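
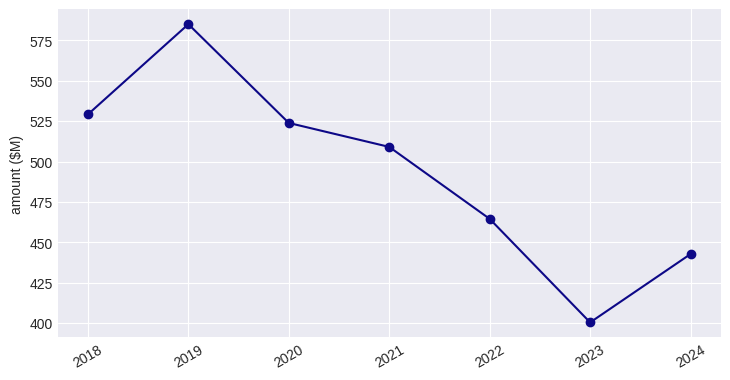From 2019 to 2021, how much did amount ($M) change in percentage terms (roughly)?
2019 ≈ 580, 2021 ≈ 500; (500 − 580) / 580 ≈ -13.8%.

≈ -13.8%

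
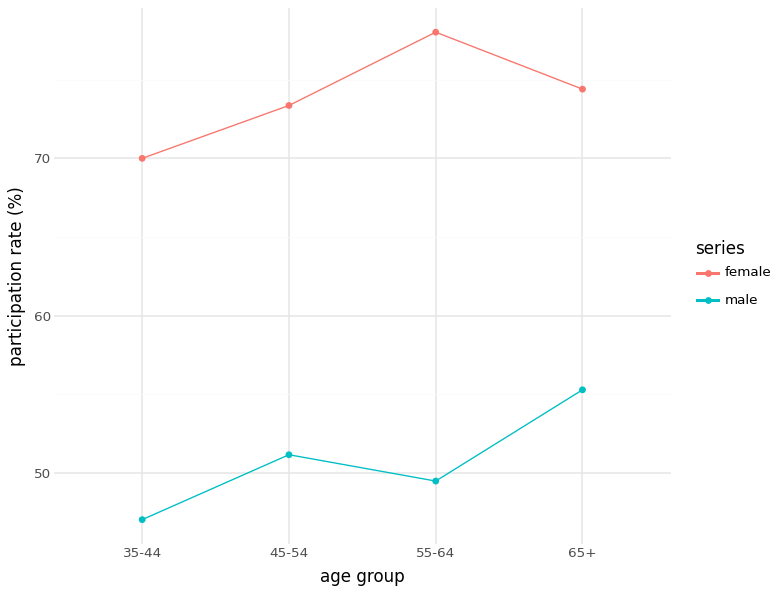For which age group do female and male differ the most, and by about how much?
55-64, ≈ 30 %

55-64: female ≈ 80, male ≈ 50 → gap ≈ 30. Next-largest (35-44) is only ≈ 25.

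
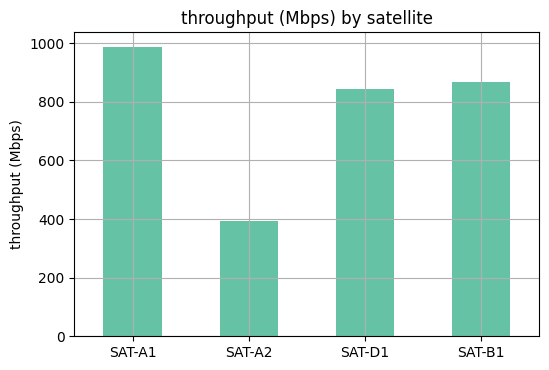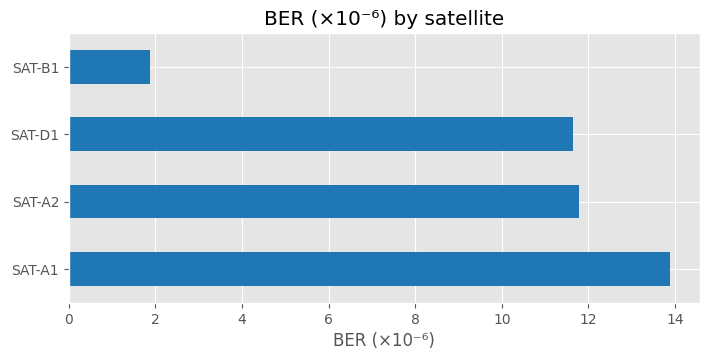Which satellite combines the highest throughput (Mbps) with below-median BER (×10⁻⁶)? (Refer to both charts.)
SAT-B1

Chart 2 median BER (×10⁻⁶) ≈ 12; below-median satellites: SAT-D1, SAT-B1. Among those, SAT-B1 has the highest throughput (Mbps) (≈ 900).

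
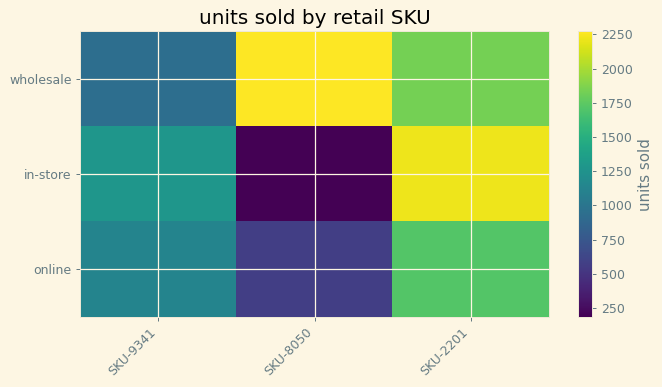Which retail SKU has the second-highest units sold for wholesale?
Top 3 for wholesale: SKU-8050 ≈ 2200, SKU-2201 ≈ 1800, SKU-9341 ≈ 1000.

SKU-2201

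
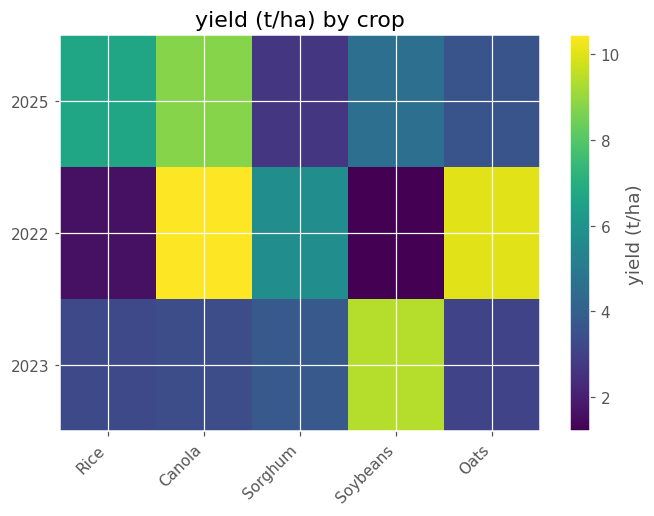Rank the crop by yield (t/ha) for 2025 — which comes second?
Rice

Top 3 for 2025: Canola ≈ 9, Rice ≈ 7, Soybeans ≈ 5.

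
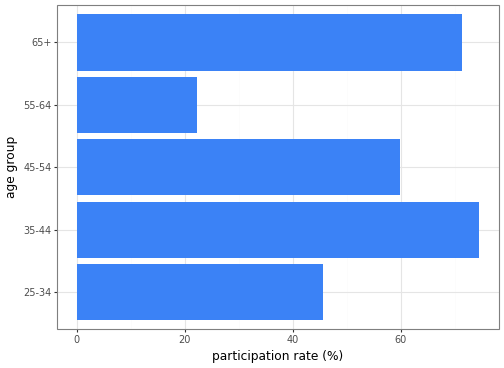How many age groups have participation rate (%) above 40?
4

Above 40: 25-34, 35-44, 45-54, 65+.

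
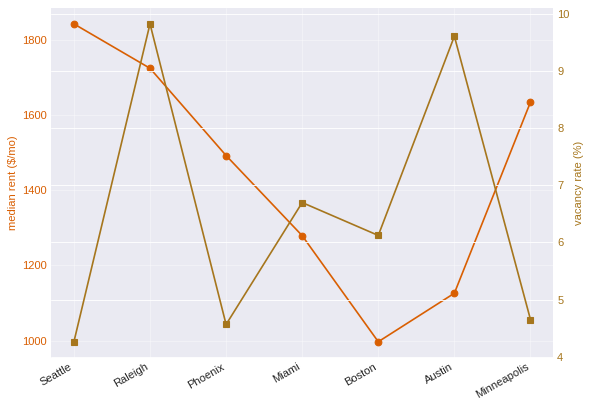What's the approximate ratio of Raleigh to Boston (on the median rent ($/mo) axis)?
Raleigh ≈ 1700, Boston ≈ 1000; 1700/1000 ≈ 1.7.

≈ 1.7×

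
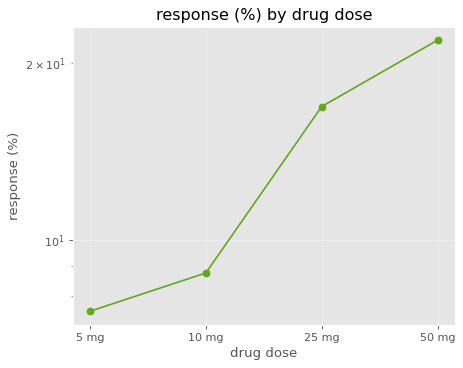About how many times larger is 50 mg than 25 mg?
50 mg ≈ 22, 25 mg ≈ 16; 22/16 ≈ 1.38.

≈ 1.38×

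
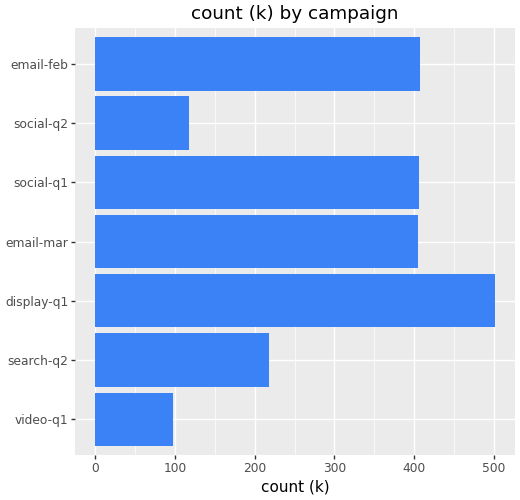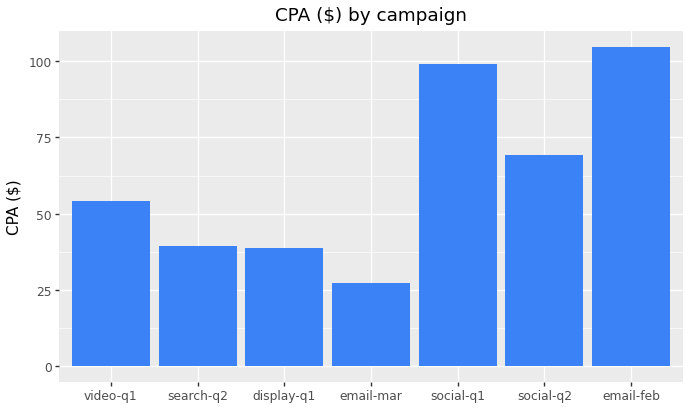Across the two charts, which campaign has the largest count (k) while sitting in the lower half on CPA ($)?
display-q1

Chart 2 median CPA ($) ≈ 50; below-median campaigns: search-q2, display-q1, email-mar. Among those, display-q1 has the highest count (k) (≈ 500).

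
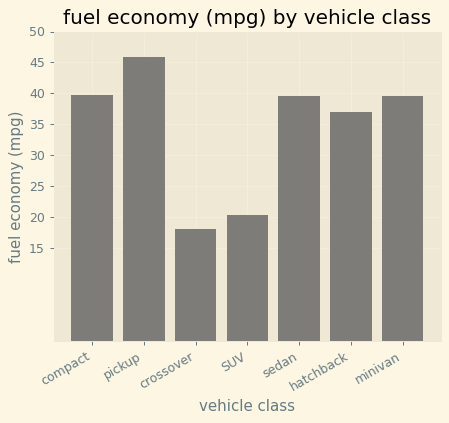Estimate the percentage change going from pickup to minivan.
≈ -11.1%

pickup ≈ 45, minivan ≈ 40; (40 − 45) / 45 ≈ -11.1%.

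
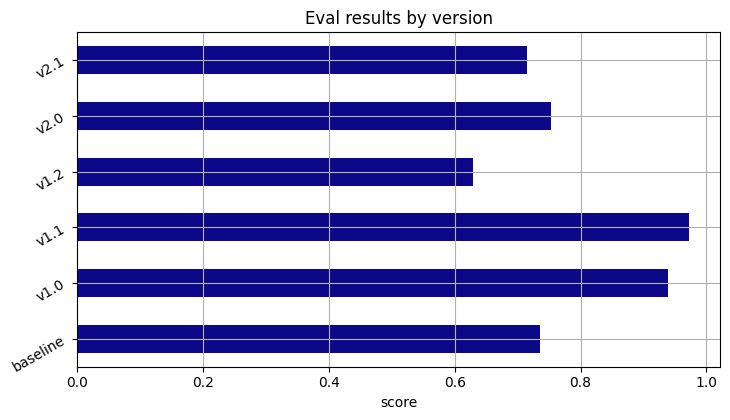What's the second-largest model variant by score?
Top 3: v1.1 ≈ 1.0, v1.0 ≈ 0.9, v2.0 ≈ 0.8.

v1.0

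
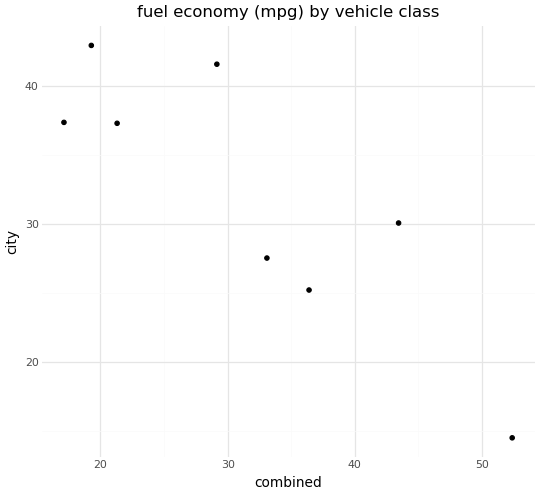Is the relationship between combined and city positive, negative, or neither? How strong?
Points are negatively correlated; strong (|r| ≈ 0.9).

negative, strong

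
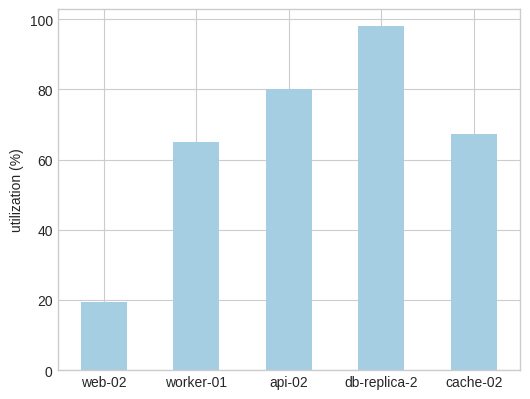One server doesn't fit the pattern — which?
web-02 ≈ 20; the rest sit between ≈ 60 and ≈ 100.

web-02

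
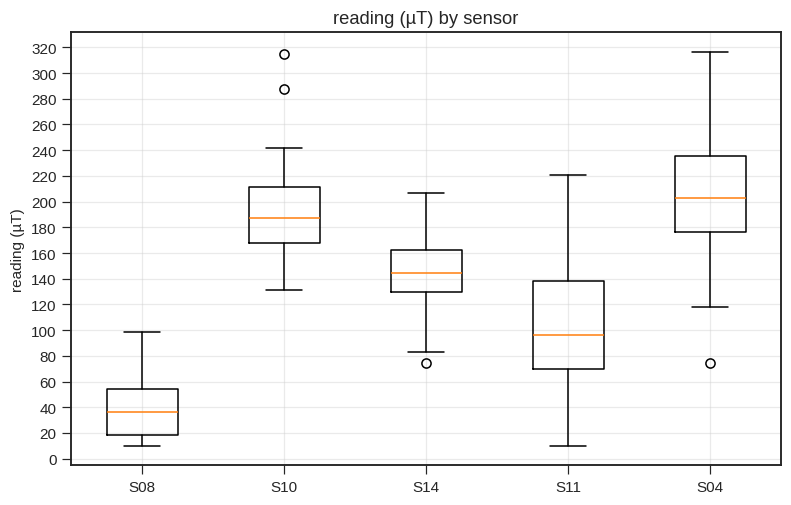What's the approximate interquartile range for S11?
≈ 60

Q3 ≈ 140, Q1 ≈ 80; IQR ≈ 60.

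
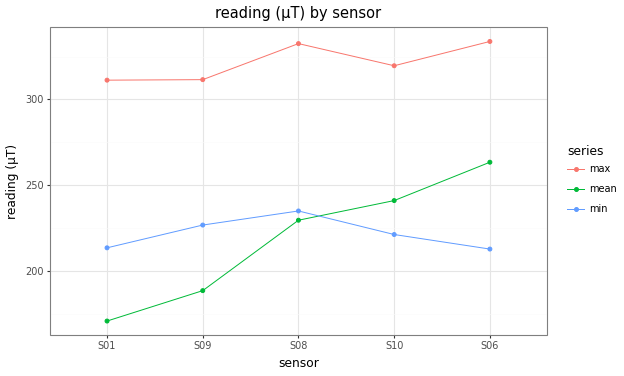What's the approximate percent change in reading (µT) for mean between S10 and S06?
≈ +8.3%

S10 ≈ 240, S06 ≈ 260; (260 − 240) / 240 ≈ +8.3%.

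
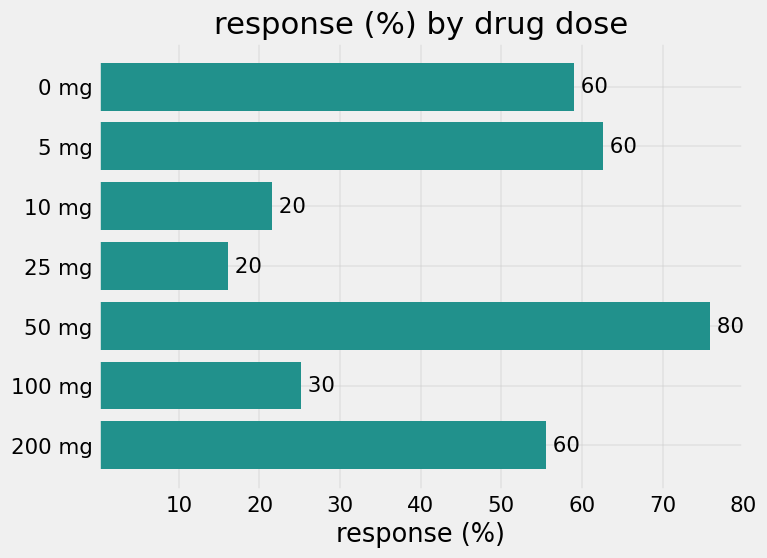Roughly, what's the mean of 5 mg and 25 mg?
(60 + 20) / 2 ≈ 40.

≈ 40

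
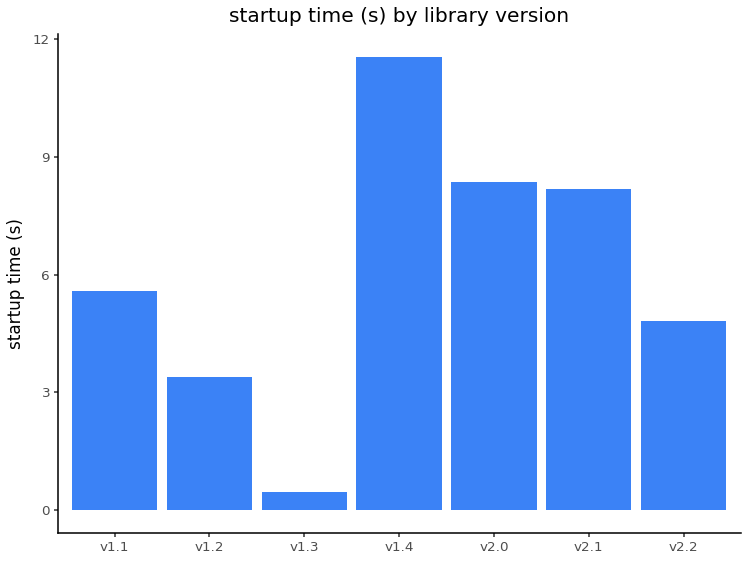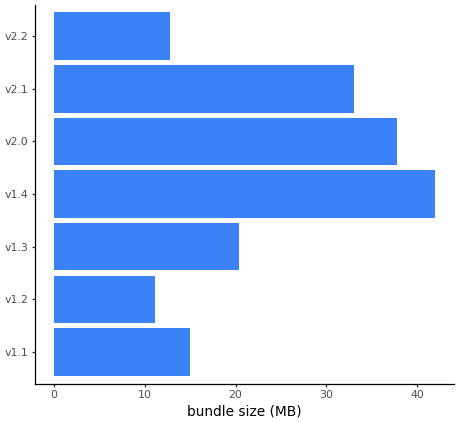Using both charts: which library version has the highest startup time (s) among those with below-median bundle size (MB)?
Chart 2 median bundle size (MB) ≈ 20; below-median library versions: v1.1, v1.2, v2.2. Among those, v1.1 has the highest startup time (s) (≈ 6).

v1.1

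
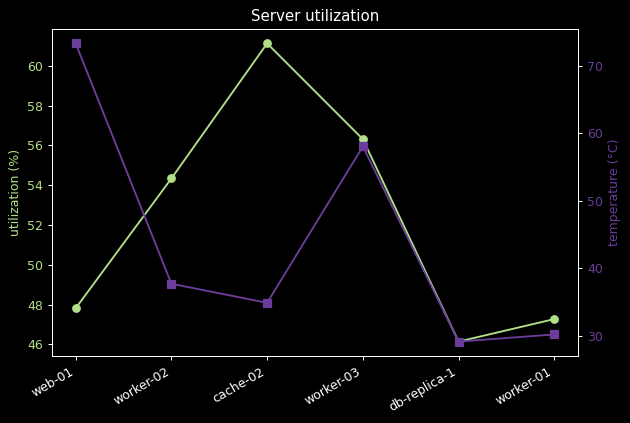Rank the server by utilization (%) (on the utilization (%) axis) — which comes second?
Top 3 (on the utilization (%) axis): cache-02 ≈ 62, worker-03 ≈ 56, worker-02 ≈ 54.

worker-03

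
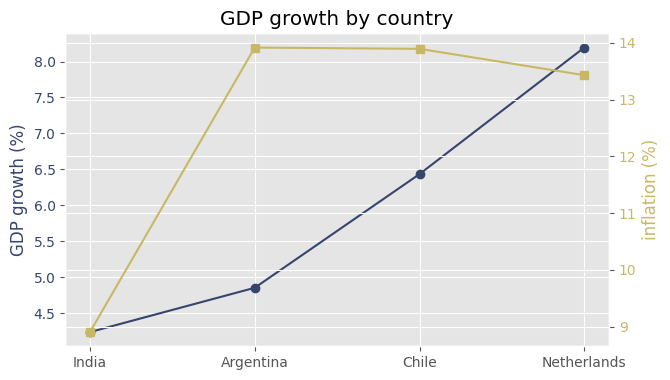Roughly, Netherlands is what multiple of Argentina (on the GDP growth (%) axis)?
Netherlands ≈ 8.0, Argentina ≈ 5.0; 8.0/5.0 ≈ 1.6.

≈ 1.6×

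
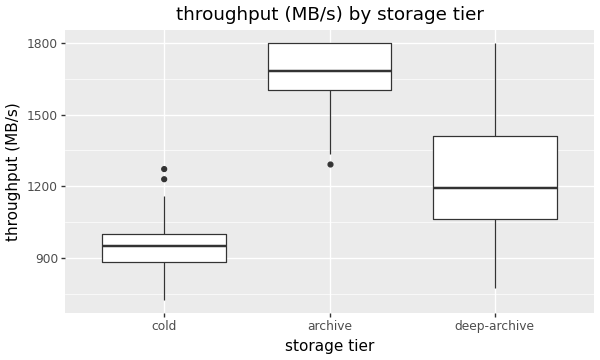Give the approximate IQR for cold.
≈ 100

Q3 ≈ 1000, Q1 ≈ 900; IQR ≈ 100.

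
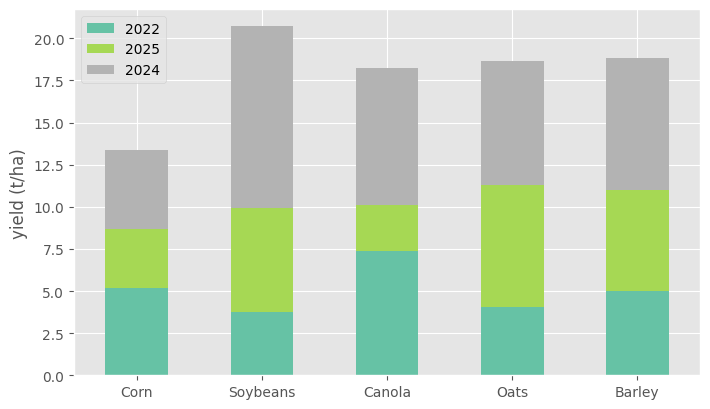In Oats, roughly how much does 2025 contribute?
2025 top ≈ 12, bottom ≈ 4; segment ≈ 8.

≈ 8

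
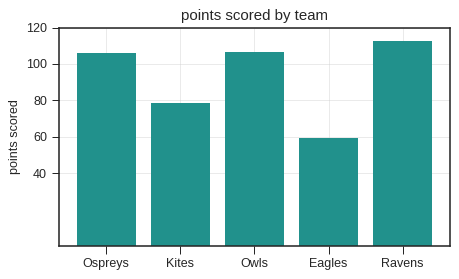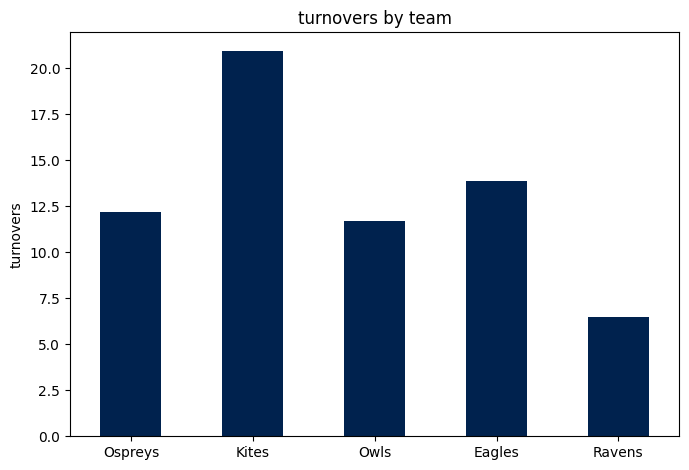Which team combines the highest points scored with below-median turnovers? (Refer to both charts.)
Ravens

Chart 2 median turnovers ≈ 12; below-median teams: Owls, Ravens. Among those, Ravens has the highest points scored (≈ 120).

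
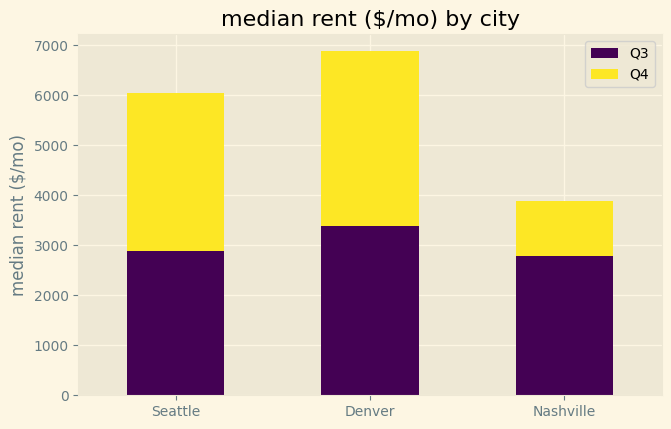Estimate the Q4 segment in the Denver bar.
≈ 4000

Q4 top ≈ 7000, bottom ≈ 3000; segment ≈ 4000.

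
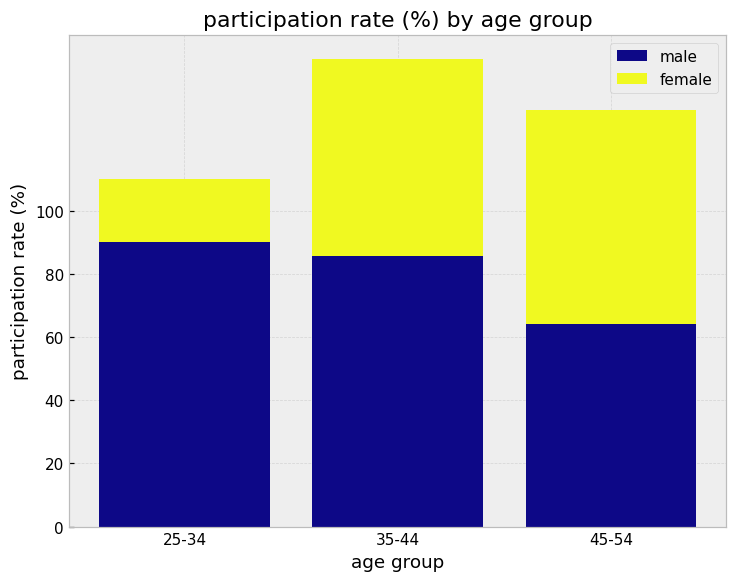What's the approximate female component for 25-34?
≈ 20

female top ≈ 120, bottom ≈ 100; segment ≈ 20.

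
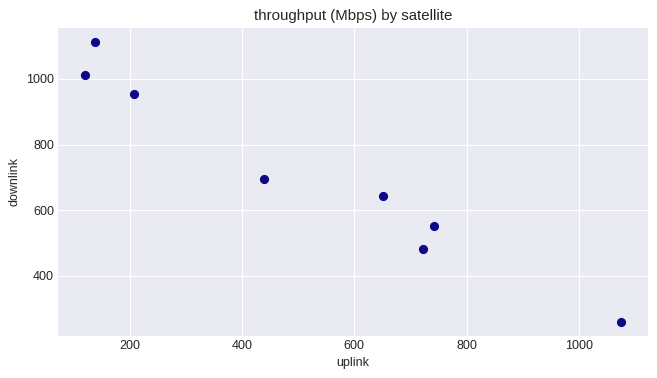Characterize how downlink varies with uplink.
Points are negatively correlated; strong (|r| ≈ 1.0).

negative, strong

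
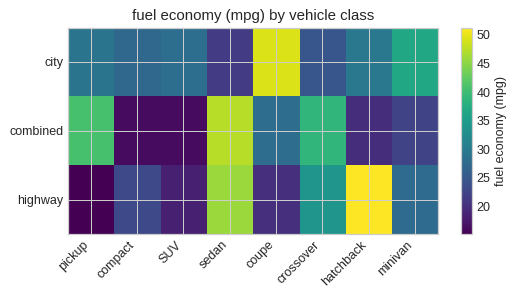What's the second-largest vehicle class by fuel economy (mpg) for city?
Top 3 for city: coupe ≈ 50, minivan ≈ 35, hatchback ≈ 30.

minivan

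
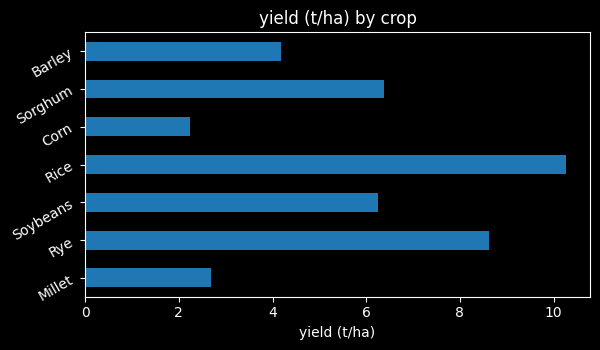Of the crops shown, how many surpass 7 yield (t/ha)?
Above 7: Rye, Rice.

2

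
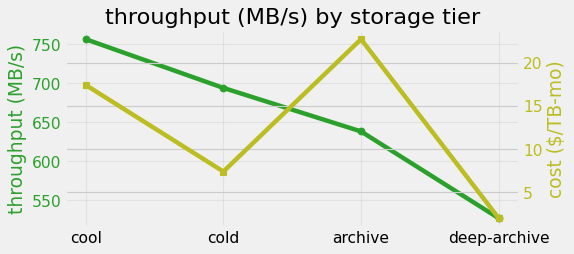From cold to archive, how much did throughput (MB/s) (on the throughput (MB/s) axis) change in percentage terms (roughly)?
≈ -8.6%

cold ≈ 700, archive ≈ 640; (640 − 700) / 700 ≈ -8.6%.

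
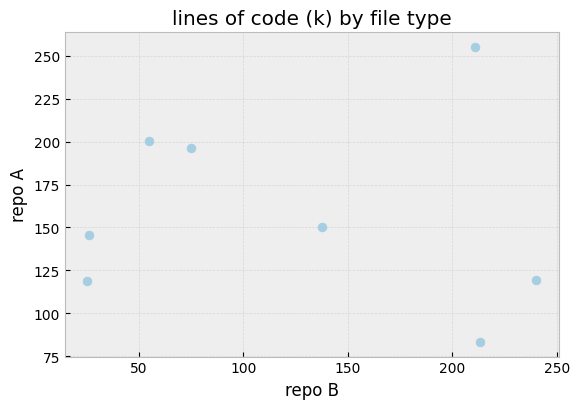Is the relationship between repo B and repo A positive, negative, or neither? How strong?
no clear correlation

Points are roughly uncorrelated; weak (|r| ≈ 0.1).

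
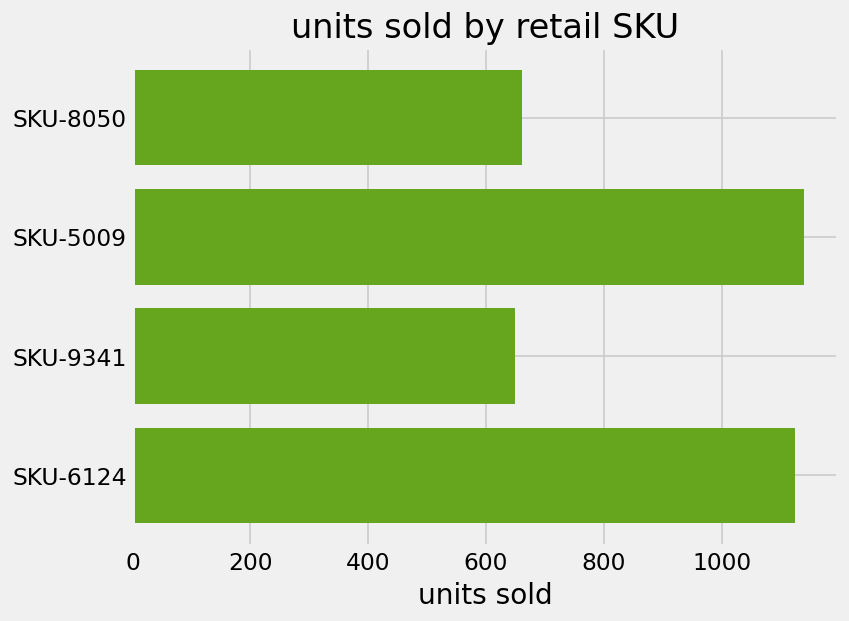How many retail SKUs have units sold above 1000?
Above 1000: SKU-5009, SKU-6124.

2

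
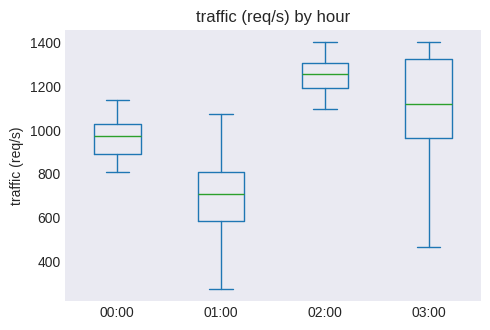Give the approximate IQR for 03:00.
≈ 350

Q3 ≈ 1300, Q1 ≈ 950; IQR ≈ 350.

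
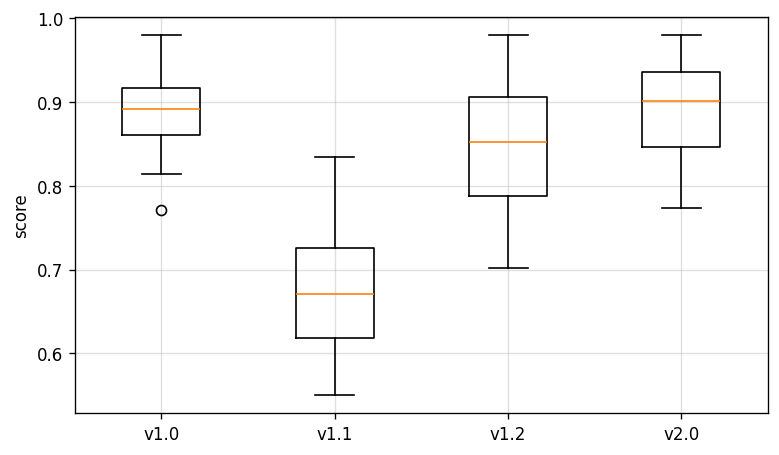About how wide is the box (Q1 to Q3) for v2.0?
Q3 ≈ 0.94, Q1 ≈ 0.84; IQR ≈ 0.10.

≈ 0.10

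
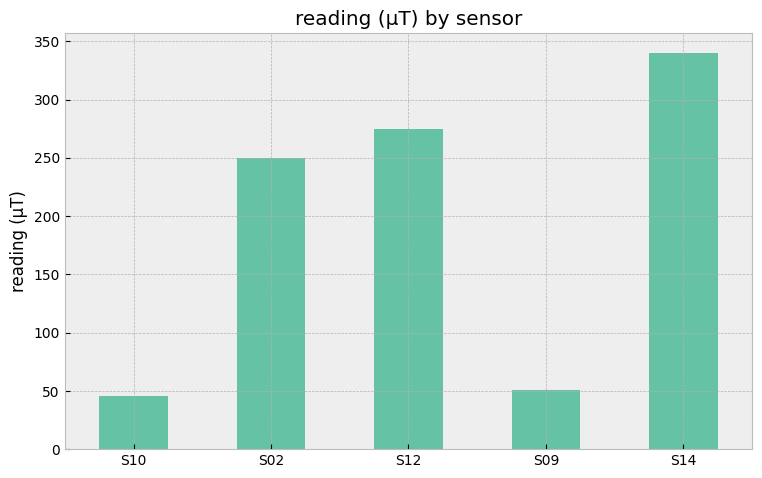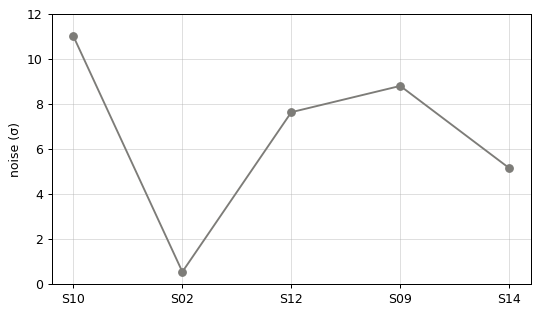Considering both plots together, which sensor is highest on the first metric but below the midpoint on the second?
S14

Chart 2 median noise (σ) ≈ 8; below-median sensors: S02, S14. Among those, S14 has the highest reading (µT) (≈ 350).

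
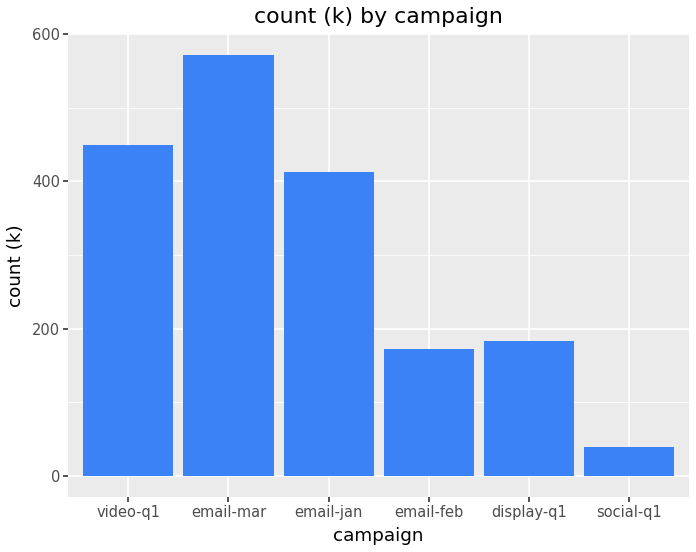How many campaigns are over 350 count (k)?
Above 350: video-q1, email-mar, email-jan.

3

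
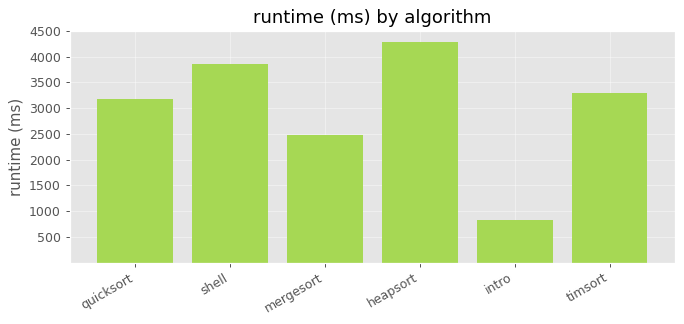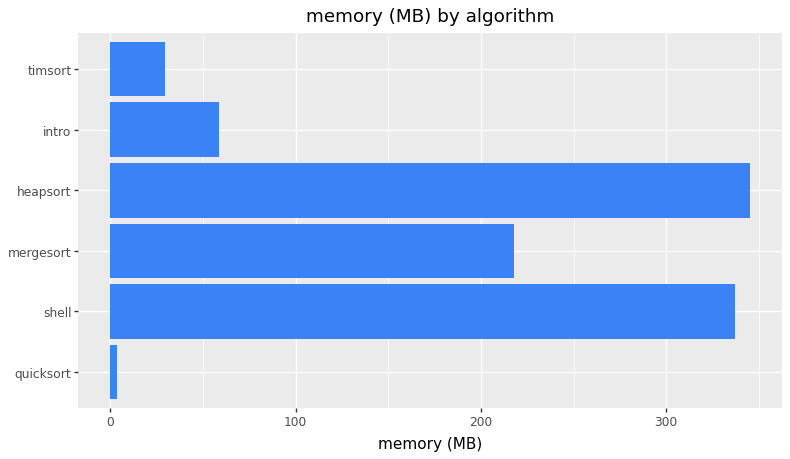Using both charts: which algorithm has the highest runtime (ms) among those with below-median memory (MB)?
timsort

Chart 2 median memory (MB) ≈ 150; below-median algorithms: quicksort, intro, timsort. Among those, timsort has the highest runtime (ms) (≈ 3500).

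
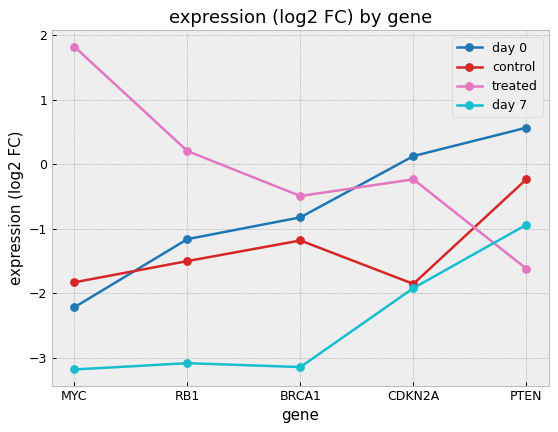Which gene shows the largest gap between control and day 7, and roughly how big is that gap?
BRCA1, ≈ 2.0 log2 FC

BRCA1: control ≈ -1.0, day 7 ≈ -3.0 → gap ≈ 2.0. Next-largest (RB1) is only ≈ 1.5.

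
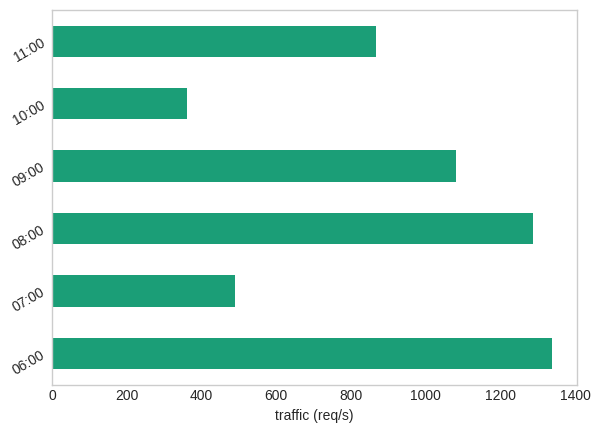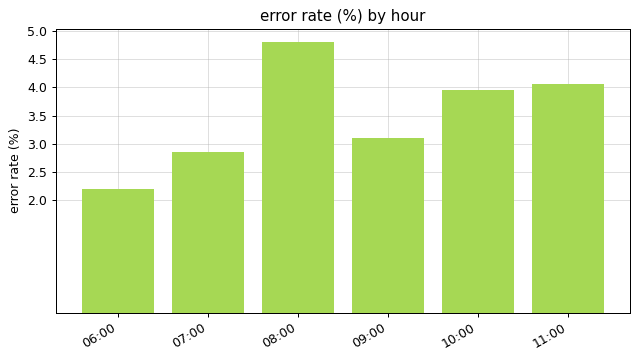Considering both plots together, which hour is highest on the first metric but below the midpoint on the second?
Chart 2 median error rate (%) ≈ 3.5; below-median hours: 06:00, 07:00, 09:00. Among those, 06:00 has the highest traffic (req/s) (≈ 1400).

06:00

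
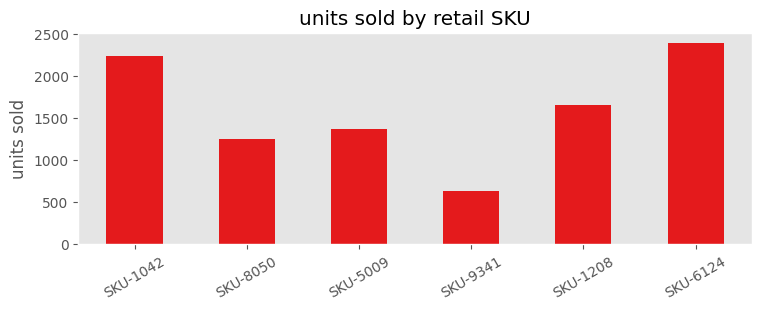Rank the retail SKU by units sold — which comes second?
SKU-1042

Top 3: SKU-6124 ≈ 2400, SKU-1042 ≈ 2200, SKU-1208 ≈ 1600.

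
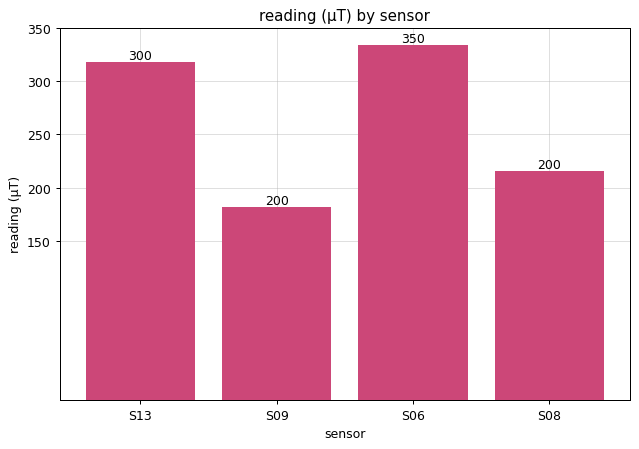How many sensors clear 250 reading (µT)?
Above 250: S13, S06.

2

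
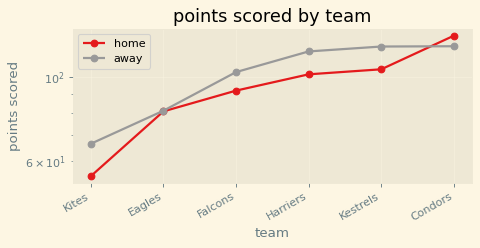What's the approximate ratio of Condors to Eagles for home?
≈ 1.62×

Condors ≈ 130, Eagles ≈ 80; 130/80 ≈ 1.62.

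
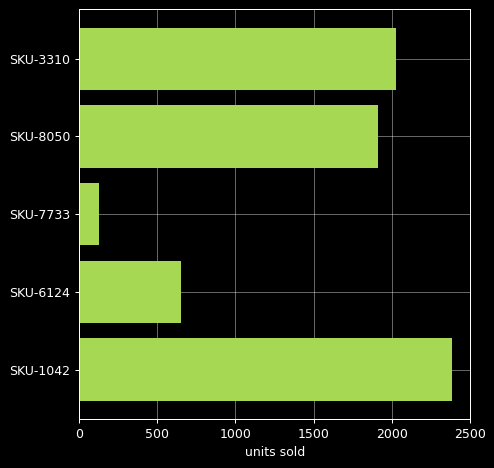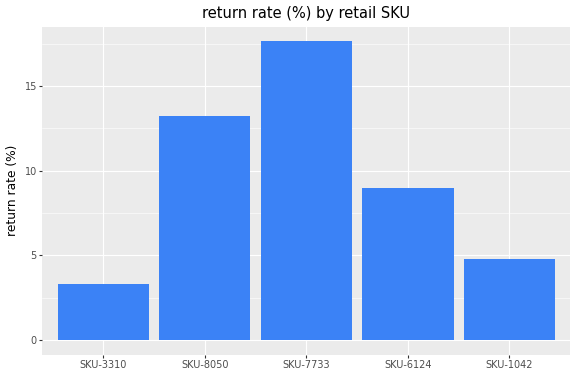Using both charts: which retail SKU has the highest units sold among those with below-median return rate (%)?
SKU-1042

Chart 2 median return rate (%) ≈ 8; below-median retail SKUs: SKU-3310, SKU-1042. Among those, SKU-1042 has the highest units sold (≈ 2500).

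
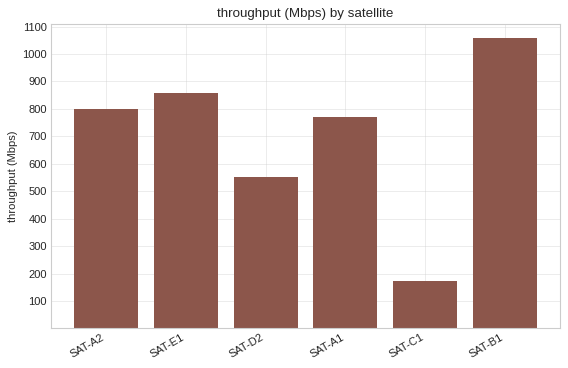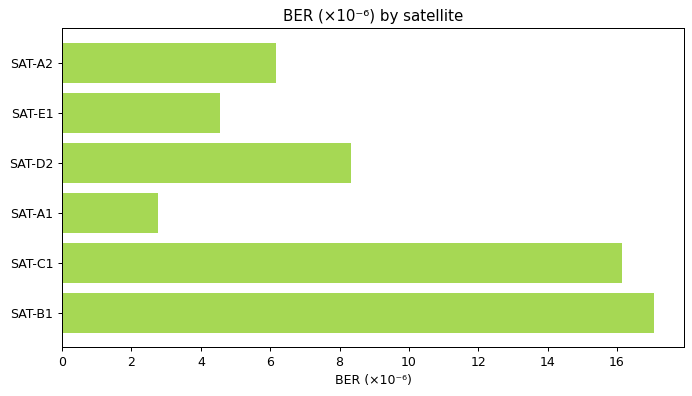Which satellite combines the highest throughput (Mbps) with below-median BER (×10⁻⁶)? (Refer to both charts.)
Chart 2 median BER (×10⁻⁶) ≈ 8; below-median satellites: SAT-A2, SAT-E1, SAT-A1. Among those, SAT-E1 has the highest throughput (Mbps) (≈ 900).

SAT-E1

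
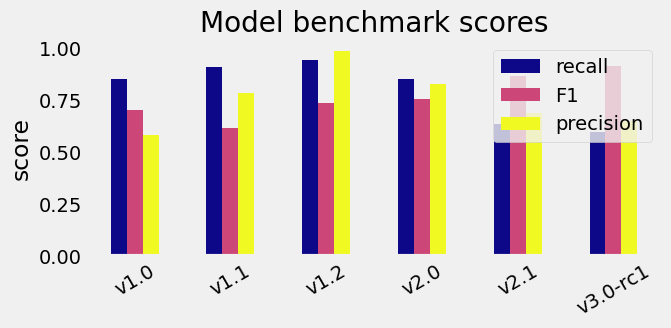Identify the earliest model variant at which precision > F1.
v1.1

v1.0: precision ≈ 0.6 vs F1 ≈ 0.7 (not yet); v1.1: precision ≈ 0.8 vs F1 ≈ 0.6 (first crossover).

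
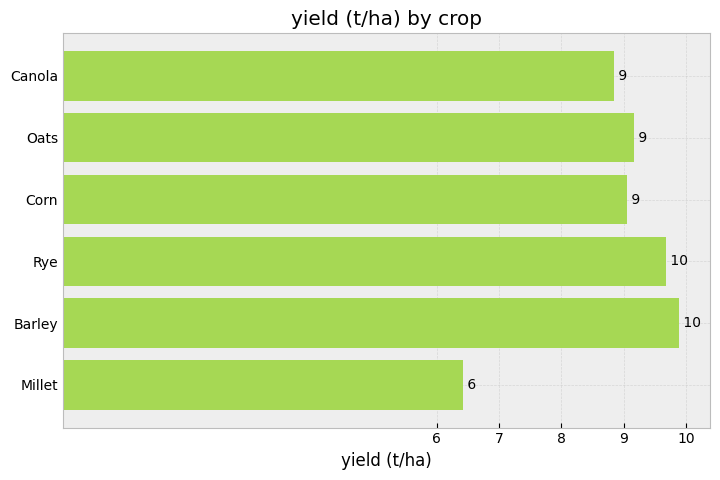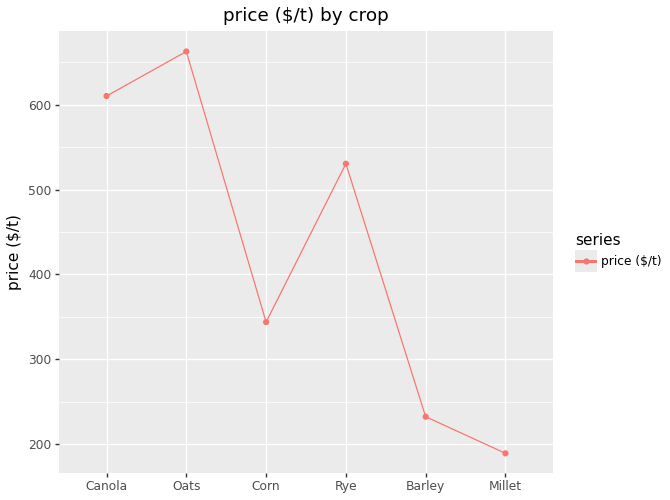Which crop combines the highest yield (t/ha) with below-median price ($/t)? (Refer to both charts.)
Chart 2 median price ($/t) ≈ 400; below-median crops: Corn, Barley, Millet. Among those, Barley has the highest yield (t/ha) (≈ 10).

Barley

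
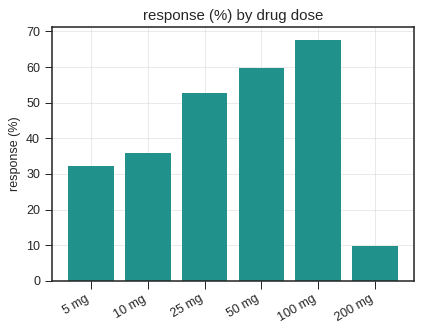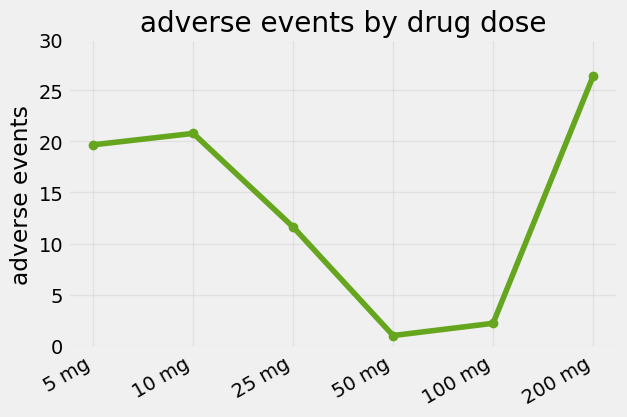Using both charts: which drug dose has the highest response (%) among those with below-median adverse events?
Chart 2 median adverse events ≈ 15; below-median drug doses: 25 mg, 50 mg, 100 mg. Among those, 100 mg has the highest response (%) (≈ 70).

100 mg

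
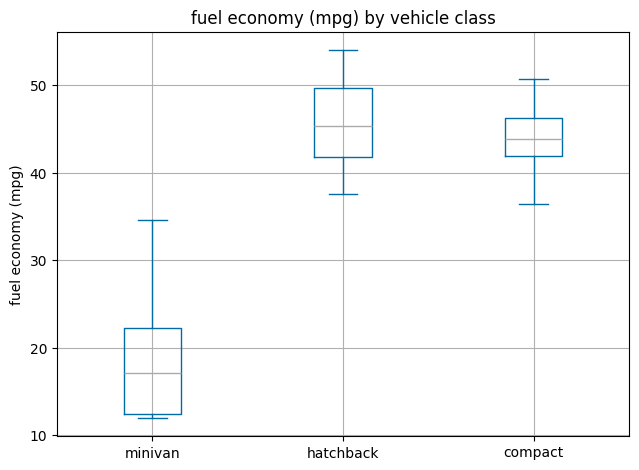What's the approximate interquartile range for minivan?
Q3 ≈ 20, Q1 ≈ 10; IQR ≈ 10.

≈ 10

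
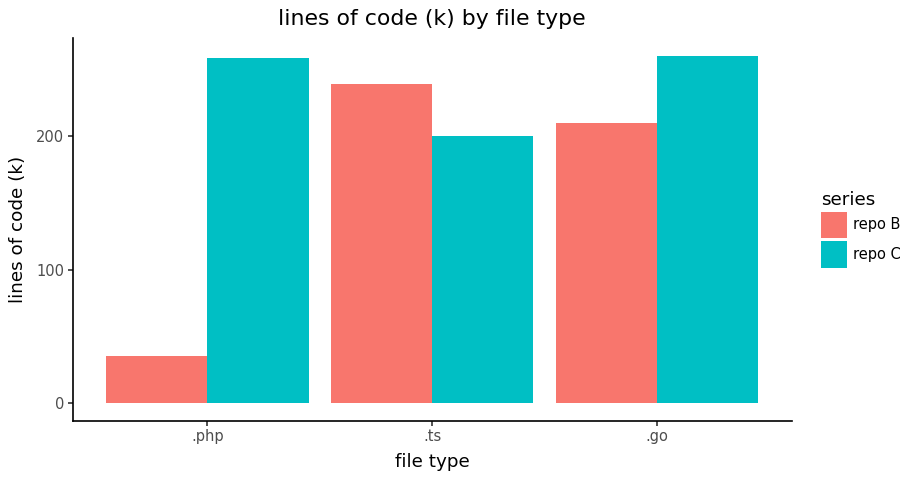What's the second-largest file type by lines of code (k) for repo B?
.go

Top 3 for repo B: .ts ≈ 250, .go ≈ 200, .php ≈ 25.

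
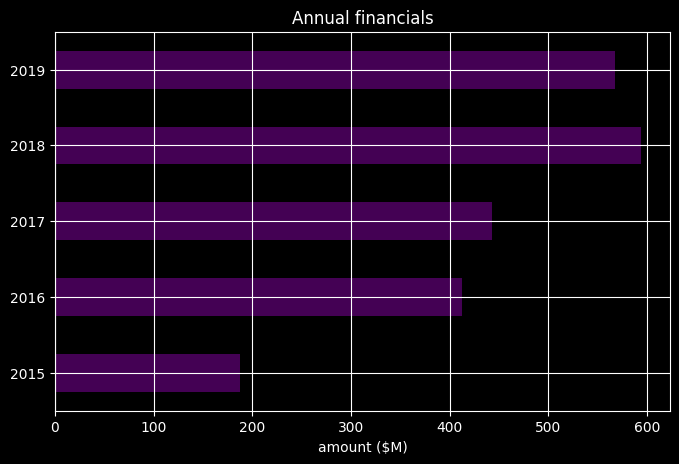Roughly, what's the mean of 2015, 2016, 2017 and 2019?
≈ 400

(200 + 400 + 450 + 550) / 4 ≈ 400.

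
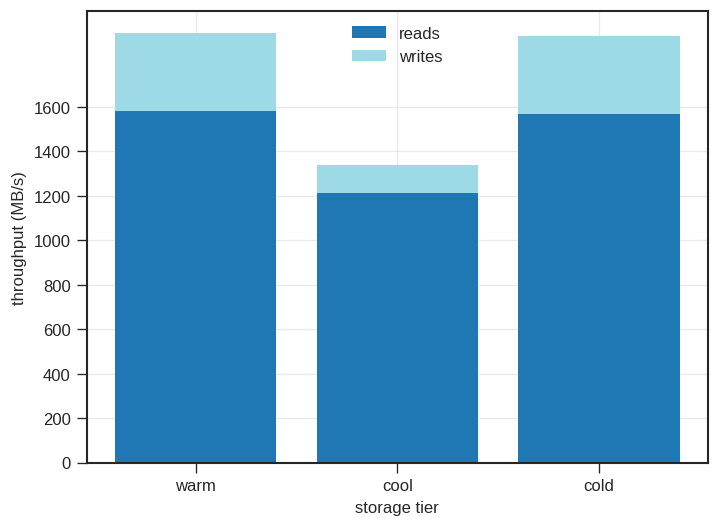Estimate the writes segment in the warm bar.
writes top ≈ 2000, bottom ≈ 1600; segment ≈ 400.

≈ 400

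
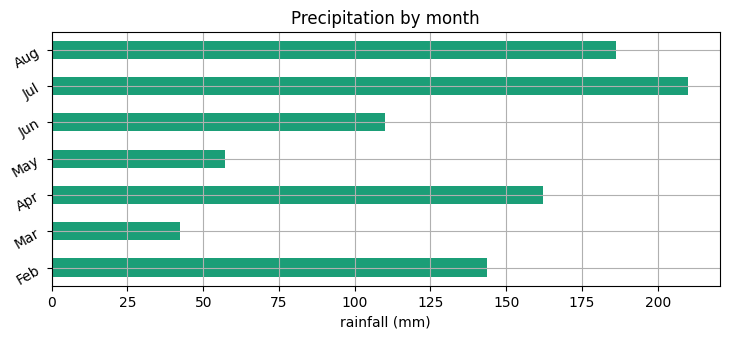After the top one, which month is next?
Top 3: Jul ≈ 220, Aug ≈ 180, Apr ≈ 160.

Aug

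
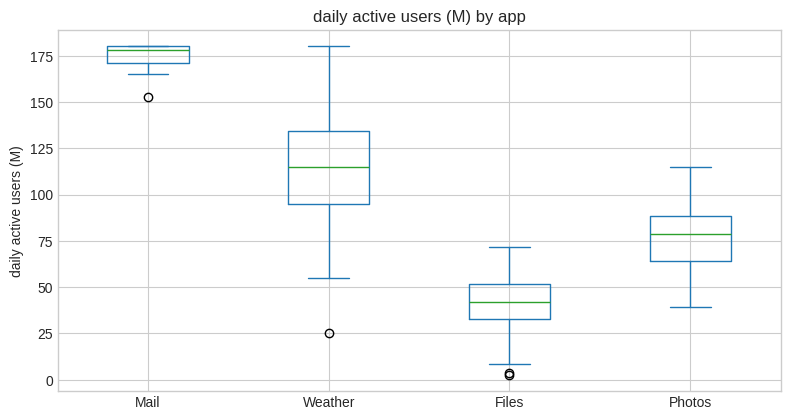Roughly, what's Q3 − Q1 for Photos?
≈ 20

Q3 ≈ 80, Q1 ≈ 60; IQR ≈ 20.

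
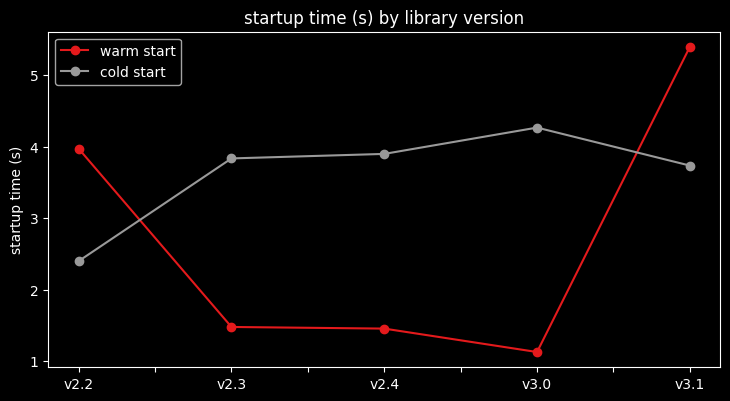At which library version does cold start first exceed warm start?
v2.3

v2.2: cold start ≈ 2.5 vs warm start ≈ 4.0 (not yet); v2.3: cold start ≈ 4.0 vs warm start ≈ 1.5 (first crossover).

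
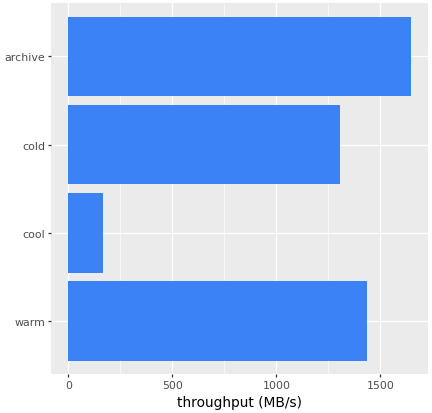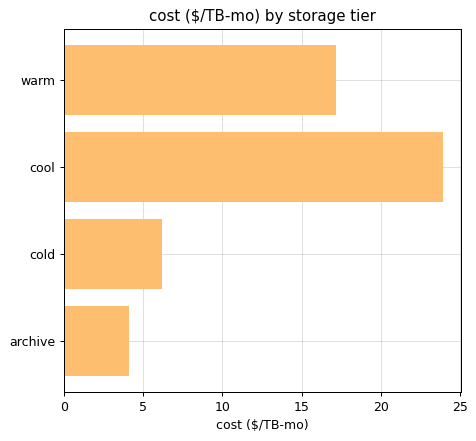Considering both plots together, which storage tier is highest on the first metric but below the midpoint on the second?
Chart 2 median cost ($/TB-mo) ≈ 10; below-median storage tiers: cold, archive. Among those, archive has the highest throughput (MB/s) (≈ 1600).

archive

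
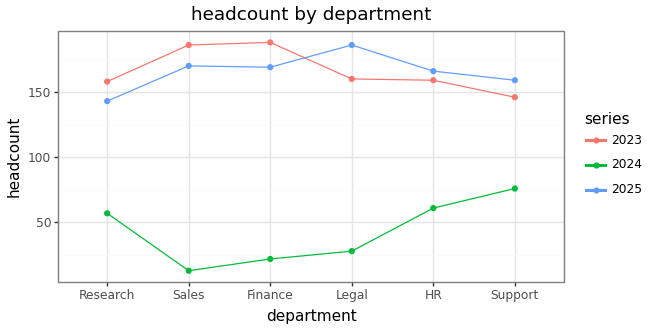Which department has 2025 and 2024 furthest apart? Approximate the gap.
Legal: 2025 ≈ 180, 2024 ≈ 20 → gap ≈ 160. Next-largest (Sales) is only ≈ 140.

Legal, ≈ 160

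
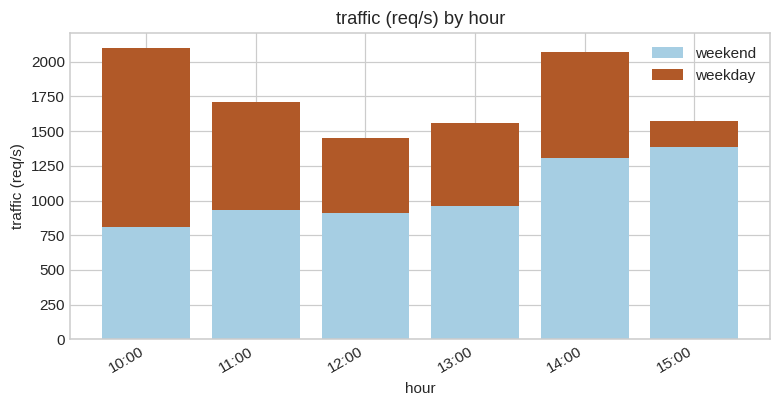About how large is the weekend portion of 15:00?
weekend top ≈ 1400, bottom ≈ 0; segment ≈ 1400.

≈ 1400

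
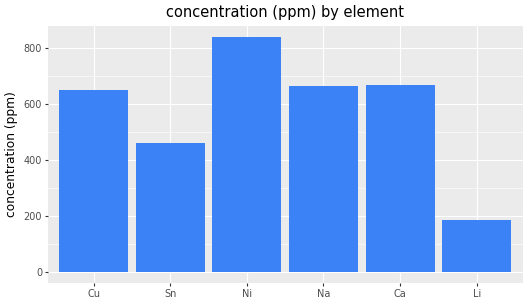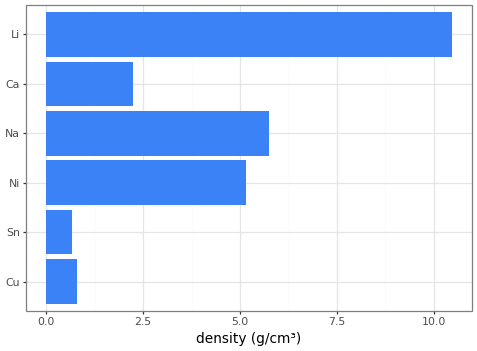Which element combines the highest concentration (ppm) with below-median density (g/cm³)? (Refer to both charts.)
Chart 2 median density (g/cm³) ≈ 4; below-median elements: Cu, Sn, Ca. Among those, Ca has the highest concentration (ppm) (≈ 700).

Ca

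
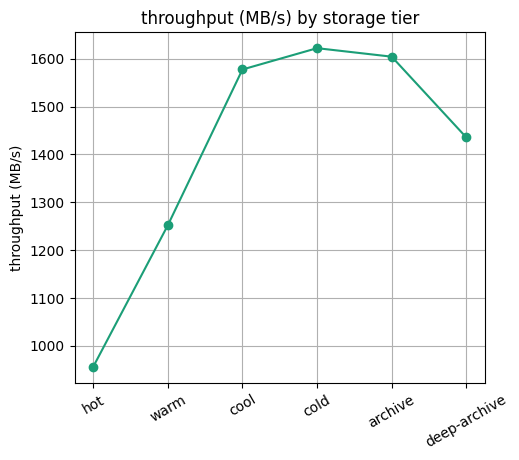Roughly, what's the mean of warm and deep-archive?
(1300 + 1400) / 2 ≈ 1350.

≈ 1350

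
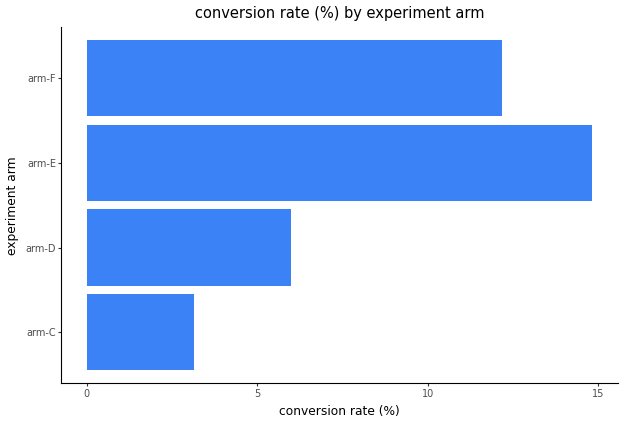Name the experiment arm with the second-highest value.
arm-F

Top 3: arm-E ≈ 14, arm-F ≈ 12, arm-D ≈ 6.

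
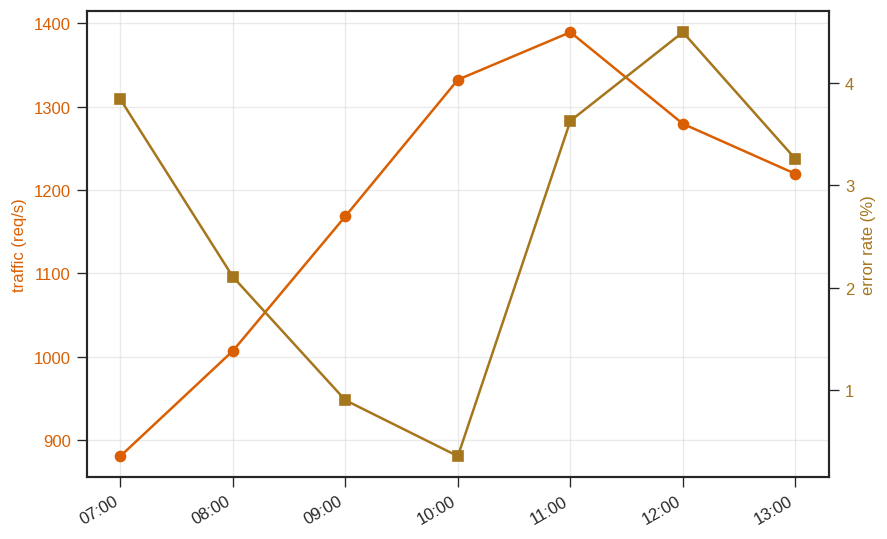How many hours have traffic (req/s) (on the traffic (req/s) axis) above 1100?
Above 1100: 09:00, 10:00, 11:00, 12:00, 13:00.

5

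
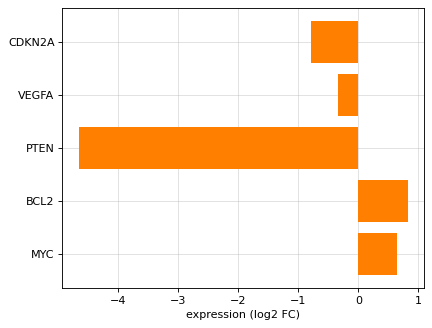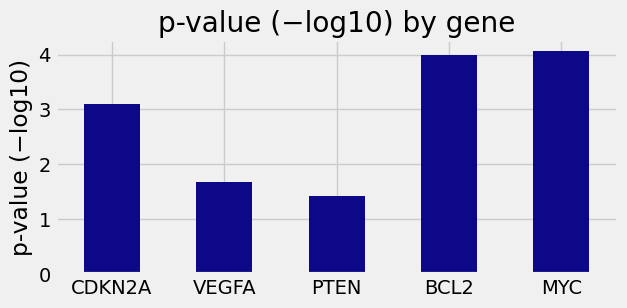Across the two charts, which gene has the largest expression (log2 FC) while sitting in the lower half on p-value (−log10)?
VEGFA

Chart 2 median p-value (−log10) ≈ 3; below-median genes: VEGFA, PTEN. Among those, VEGFA has the highest expression (log2 FC) (≈ -0.3).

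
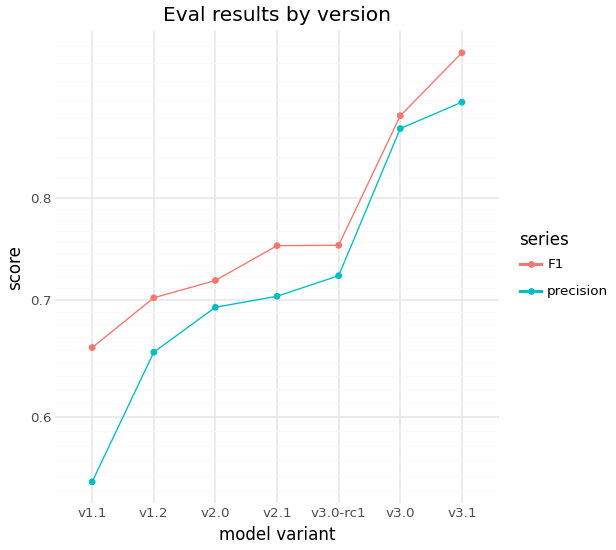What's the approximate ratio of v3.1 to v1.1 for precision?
≈ 1.64×

v3.1 ≈ 0.90, v1.1 ≈ 0.55; 0.90/0.55 ≈ 1.64.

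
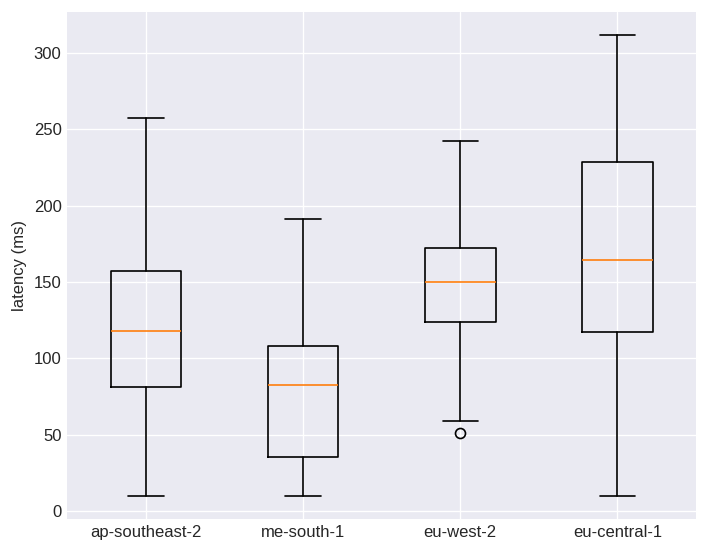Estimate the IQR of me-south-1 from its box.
≈ 70

Q3 ≈ 110, Q1 ≈ 40; IQR ≈ 70.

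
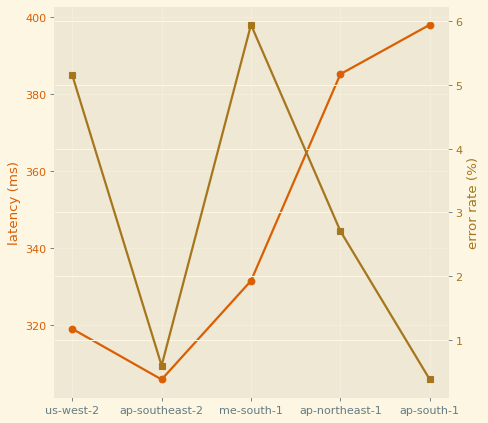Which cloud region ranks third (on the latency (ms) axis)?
me-south-1

Top 4 (on the latency (ms) axis): ap-south-1 ≈ 400, ap-northeast-1 ≈ 390, me-south-1 ≈ 330, us-west-2 ≈ 320.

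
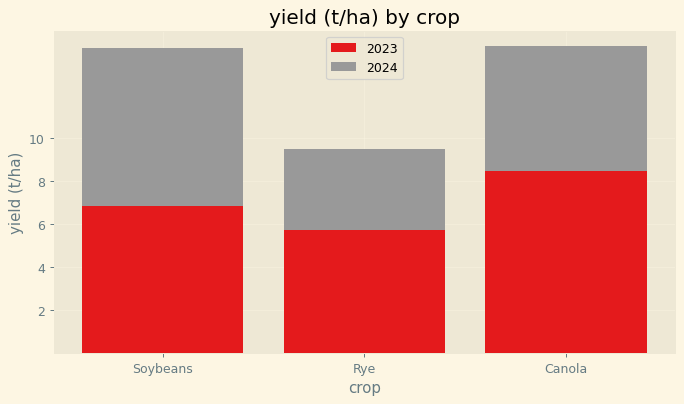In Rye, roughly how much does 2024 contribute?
≈ 4

2024 top ≈ 10, bottom ≈ 6; segment ≈ 4.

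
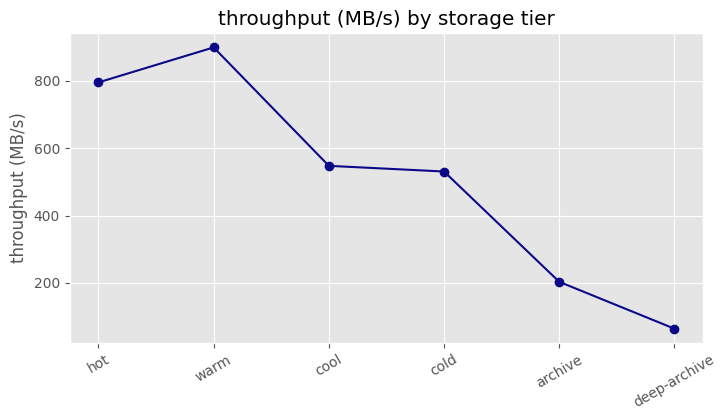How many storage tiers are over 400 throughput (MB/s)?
Above 400: hot, warm, cool, cold.

4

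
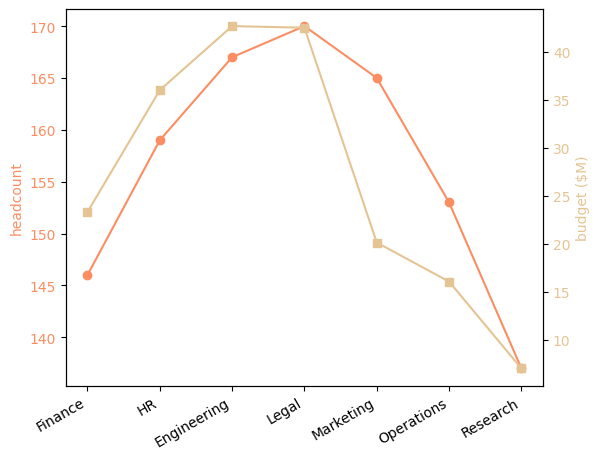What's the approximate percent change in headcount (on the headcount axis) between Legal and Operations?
≈ -8.8%

Legal ≈ 170, Operations ≈ 155; (155 − 170) / 170 ≈ -8.8%.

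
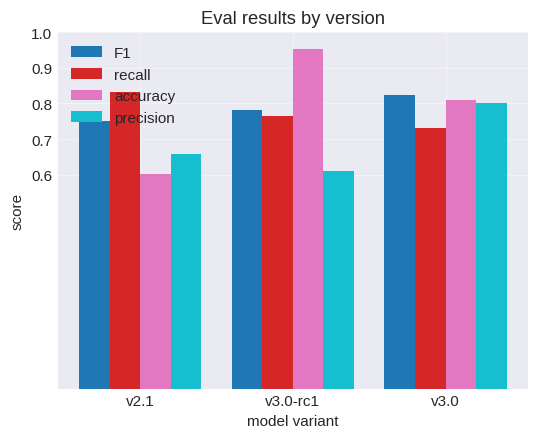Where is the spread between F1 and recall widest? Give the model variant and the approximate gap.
v3.0: F1 ≈ 0.8, recall ≈ 0.7 → gap ≈ 0.1. Next-largest (v2.1) is only ≈ 0.0.

v3.0, ≈ 0.1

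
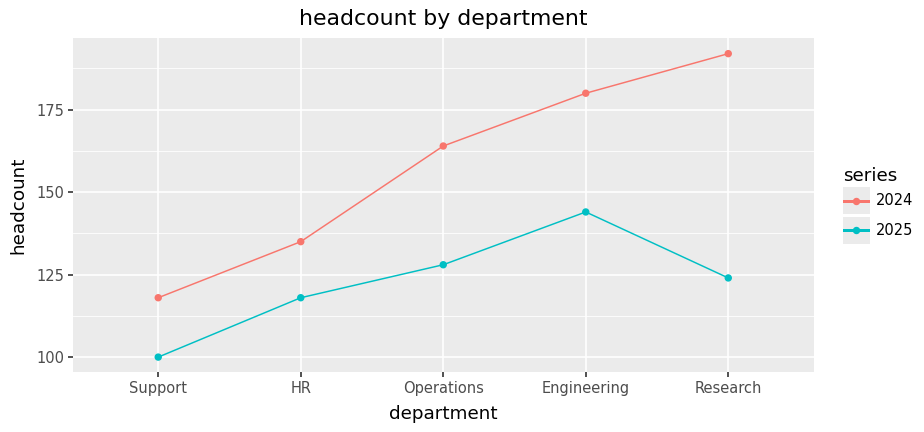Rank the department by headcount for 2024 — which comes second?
Top 3 for 2024: Research ≈ 190, Engineering ≈ 180, Operations ≈ 160.

Engineering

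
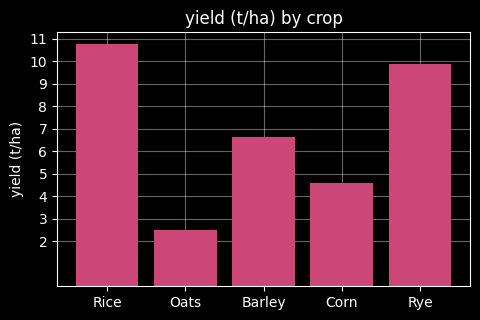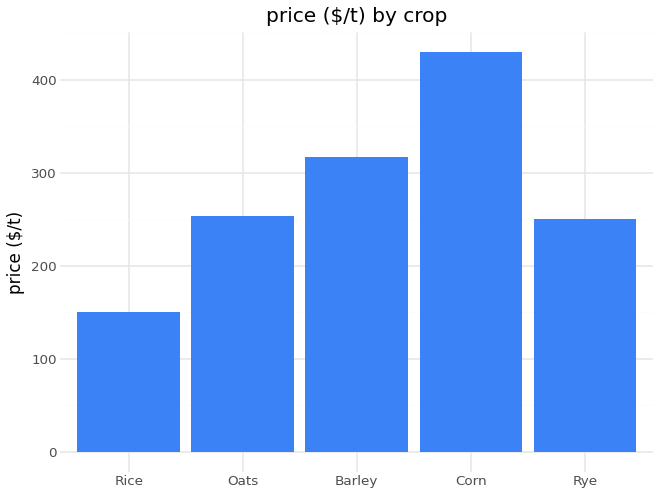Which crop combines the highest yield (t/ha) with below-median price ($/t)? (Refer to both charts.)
Rice

Chart 2 median price ($/t) ≈ 250; below-median crops: Rice, Rye. Among those, Rice has the highest yield (t/ha) (≈ 11).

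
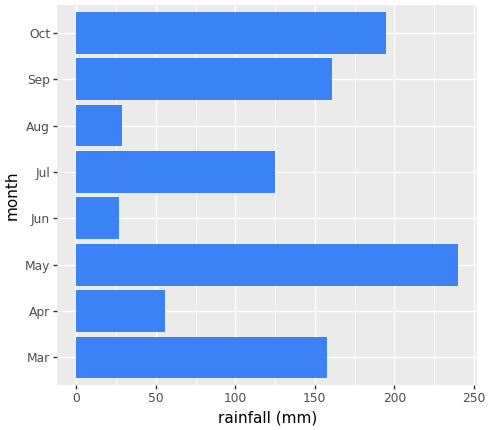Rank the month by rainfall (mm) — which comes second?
Top 3: May ≈ 250, Oct ≈ 200, Sep ≈ 150.

Oct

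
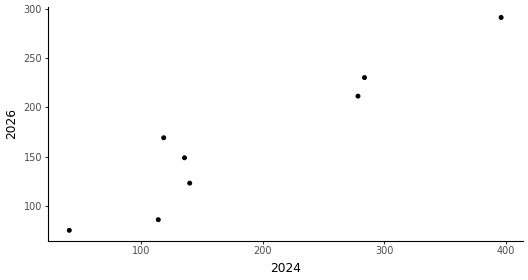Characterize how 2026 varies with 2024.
positive, strong

Points are positively correlated; strong (|r| ≈ 0.9).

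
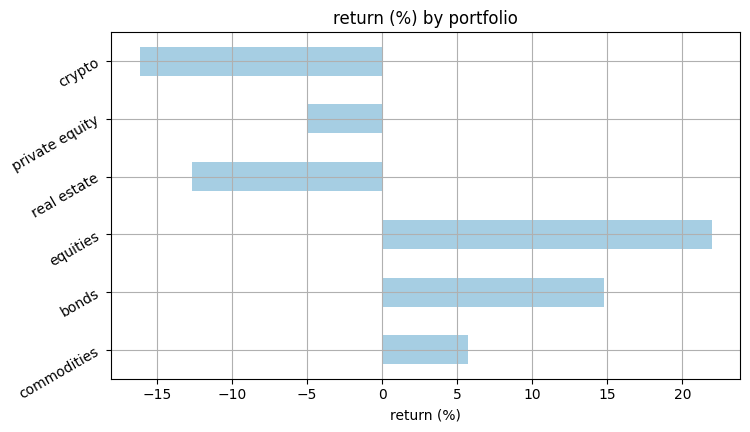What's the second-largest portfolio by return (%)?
bonds

Top 3: equities ≈ 20, bonds ≈ 15, commodities ≈ 5.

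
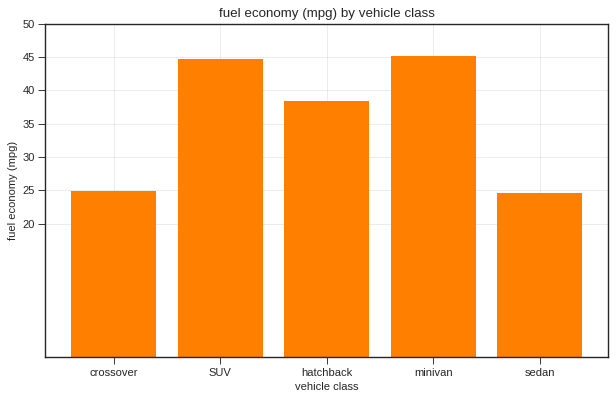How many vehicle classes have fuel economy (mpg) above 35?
3

Above 35: SUV, hatchback, minivan.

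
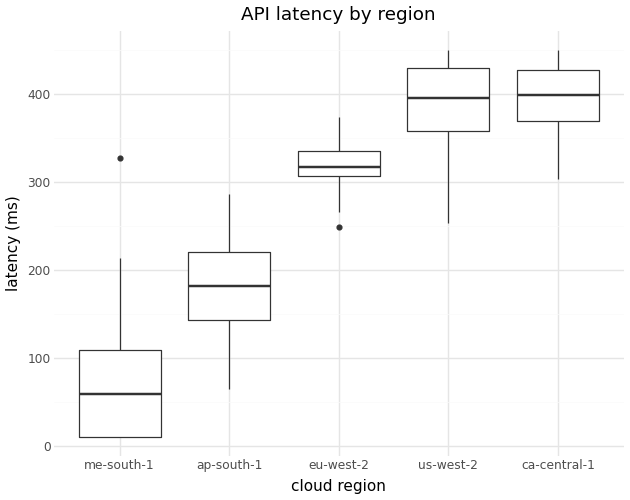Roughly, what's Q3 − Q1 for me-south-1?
Q3 ≈ 100, Q1 ≈ 0; IQR ≈ 100.

≈ 100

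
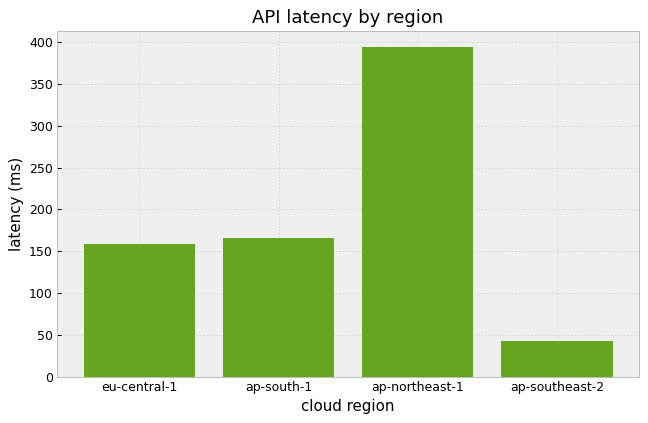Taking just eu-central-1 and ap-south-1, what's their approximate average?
(150 + 150) / 2 ≈ 150.

≈ 150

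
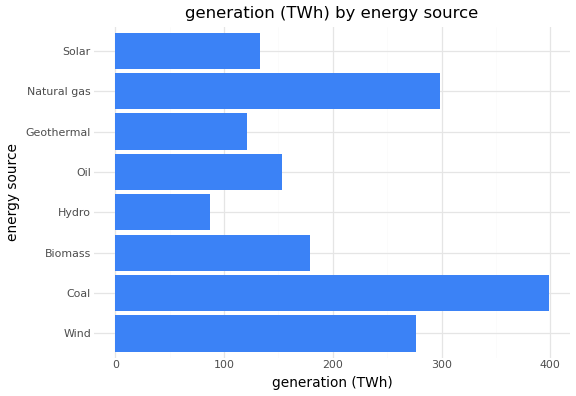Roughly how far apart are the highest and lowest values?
Max Coal ≈ 400, min Hydro ≈ 100; range ≈ 300.

≈ 300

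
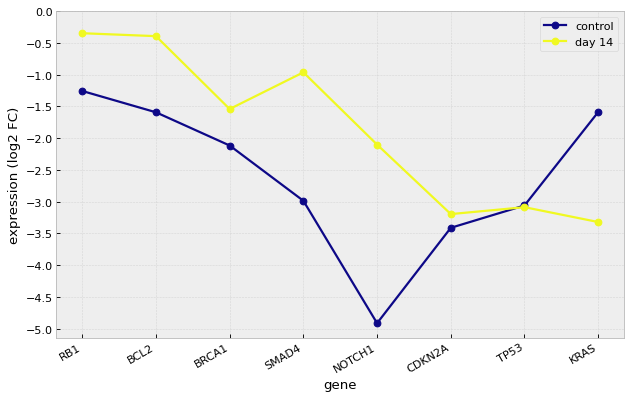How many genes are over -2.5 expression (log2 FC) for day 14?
Above -2.5: RB1, BCL2, BRCA1, SMAD4, NOTCH1.

5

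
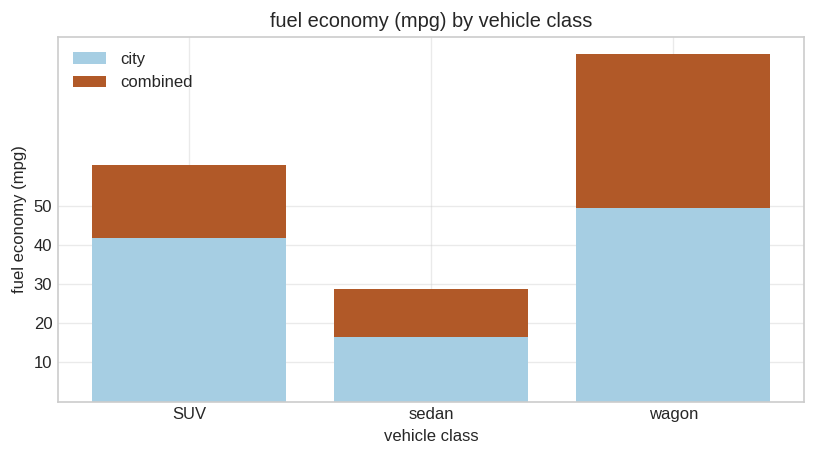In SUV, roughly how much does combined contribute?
≈ 20

combined top ≈ 60, bottom ≈ 40; segment ≈ 20.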